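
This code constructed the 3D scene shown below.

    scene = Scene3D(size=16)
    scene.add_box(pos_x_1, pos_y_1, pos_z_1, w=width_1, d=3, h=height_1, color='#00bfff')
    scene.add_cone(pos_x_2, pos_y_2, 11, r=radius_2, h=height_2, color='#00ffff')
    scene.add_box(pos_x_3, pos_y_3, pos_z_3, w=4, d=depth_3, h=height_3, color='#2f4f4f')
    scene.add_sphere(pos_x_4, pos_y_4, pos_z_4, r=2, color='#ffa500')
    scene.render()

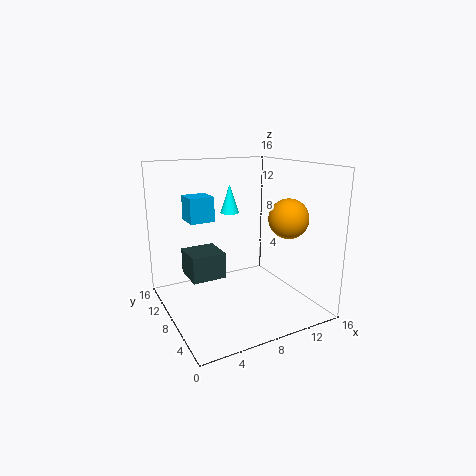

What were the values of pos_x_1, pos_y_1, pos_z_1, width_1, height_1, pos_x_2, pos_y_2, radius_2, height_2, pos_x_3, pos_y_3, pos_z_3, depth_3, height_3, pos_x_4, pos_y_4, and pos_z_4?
pos_x_1 = 4; pos_y_1 = 12; pos_z_1 = 9; width_1 = 3; height_1 = 3; pos_x_2 = 7; pos_y_2 = 8; radius_2 = 1; height_2 = 3; pos_x_3 = 3; pos_y_3 = 9; pos_z_3 = 3; depth_3 = 4; height_3 = 3; pos_x_4 = 11; pos_y_4 = 3; pos_z_4 = 11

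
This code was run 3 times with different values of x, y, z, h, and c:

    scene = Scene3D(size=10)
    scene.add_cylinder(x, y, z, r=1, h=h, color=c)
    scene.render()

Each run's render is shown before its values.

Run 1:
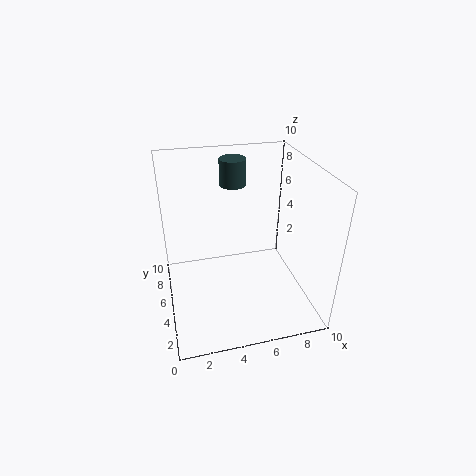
x = 5.5, y = 8.5, z = 7.5, h = 2, c = 'darkslategray'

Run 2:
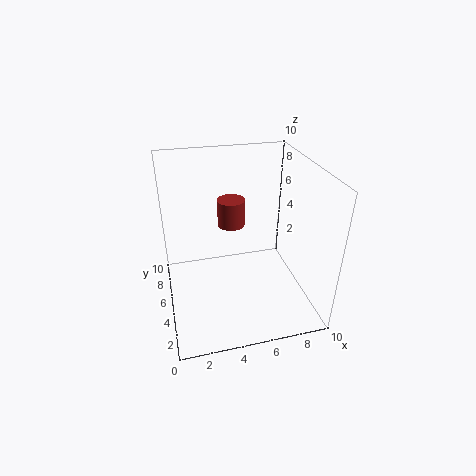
x = 5, y = 7, z = 5, h = 2, c = 'brown'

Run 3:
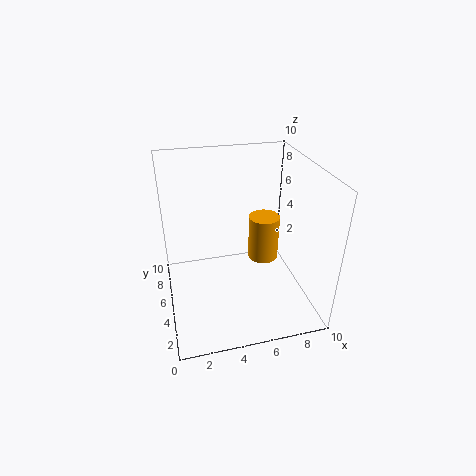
x = 6.5, y = 4, z = 4, h = 3, c = 'orange'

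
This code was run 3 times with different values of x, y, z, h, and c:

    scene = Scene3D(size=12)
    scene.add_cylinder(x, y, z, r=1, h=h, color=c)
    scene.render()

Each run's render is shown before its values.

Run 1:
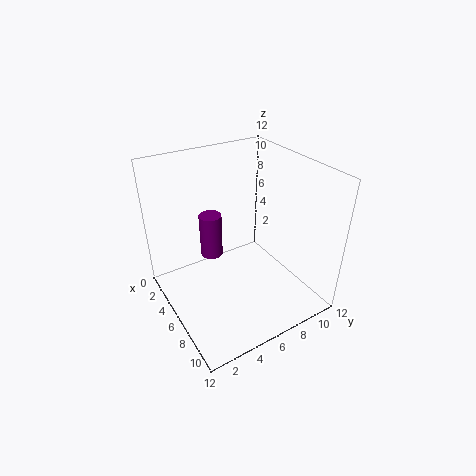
x = 3, y = 5, z = 3, h = 4, c = 'purple'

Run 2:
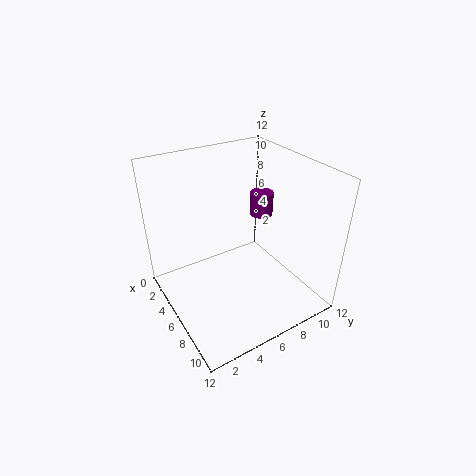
x = 5, y = 9, z = 7, h = 2, c = 'purple'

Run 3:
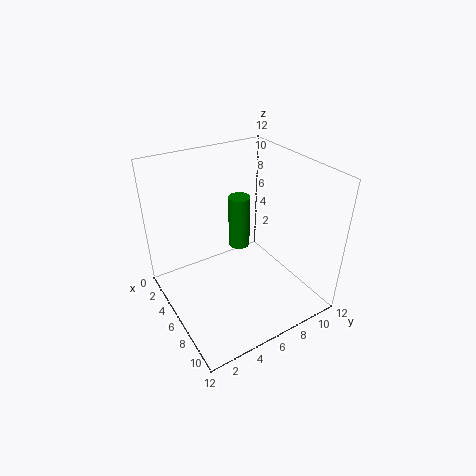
x = 3, y = 8, z = 3, h = 5, c = 'green'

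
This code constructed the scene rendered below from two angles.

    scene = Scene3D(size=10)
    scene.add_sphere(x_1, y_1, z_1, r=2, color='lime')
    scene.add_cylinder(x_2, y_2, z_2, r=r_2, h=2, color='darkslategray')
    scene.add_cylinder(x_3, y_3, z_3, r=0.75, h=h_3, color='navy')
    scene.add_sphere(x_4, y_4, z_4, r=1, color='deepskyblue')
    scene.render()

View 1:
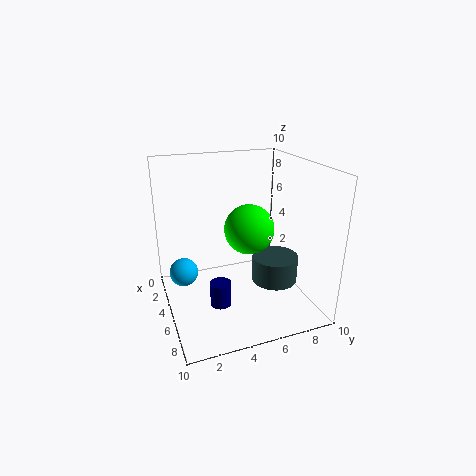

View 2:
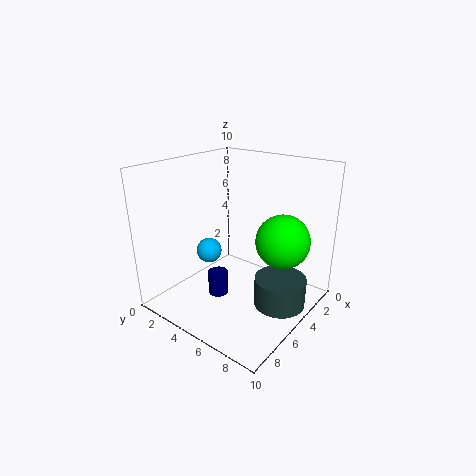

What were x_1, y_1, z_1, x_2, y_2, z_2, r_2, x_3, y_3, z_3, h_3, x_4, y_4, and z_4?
x_1 = 2.25, y_1 = 7, z_1 = 4.25, x_2 = 4.5, y_2 = 8.25, z_2 = 0.75, r_2 = 1.75, x_3 = 5.5, y_3 = 3.5, z_3 = 0.25, h_3 = 1.75, x_4 = 4, y_4 = 1.25, z_4 = 2.5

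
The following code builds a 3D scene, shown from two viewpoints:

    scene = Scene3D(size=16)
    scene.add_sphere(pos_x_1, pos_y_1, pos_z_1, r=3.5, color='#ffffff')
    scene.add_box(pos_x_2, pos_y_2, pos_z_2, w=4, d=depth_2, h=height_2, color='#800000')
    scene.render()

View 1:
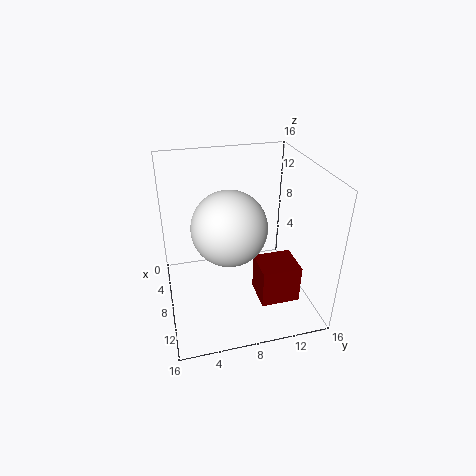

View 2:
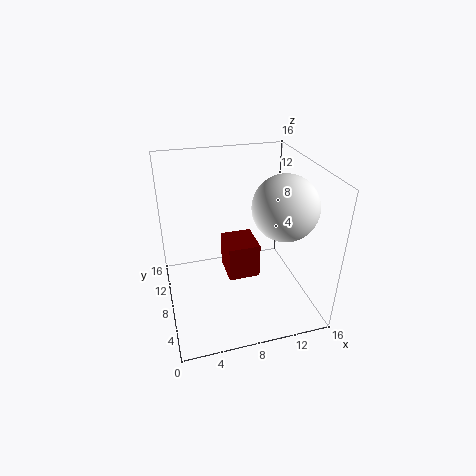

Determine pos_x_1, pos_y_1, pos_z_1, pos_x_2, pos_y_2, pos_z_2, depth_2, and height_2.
pos_x_1 = 12.5, pos_y_1 = 6, pos_z_1 = 12, pos_x_2 = 7.5, pos_y_2 = 10, pos_z_2 = 0.5, depth_2 = 4.5, height_2 = 4.5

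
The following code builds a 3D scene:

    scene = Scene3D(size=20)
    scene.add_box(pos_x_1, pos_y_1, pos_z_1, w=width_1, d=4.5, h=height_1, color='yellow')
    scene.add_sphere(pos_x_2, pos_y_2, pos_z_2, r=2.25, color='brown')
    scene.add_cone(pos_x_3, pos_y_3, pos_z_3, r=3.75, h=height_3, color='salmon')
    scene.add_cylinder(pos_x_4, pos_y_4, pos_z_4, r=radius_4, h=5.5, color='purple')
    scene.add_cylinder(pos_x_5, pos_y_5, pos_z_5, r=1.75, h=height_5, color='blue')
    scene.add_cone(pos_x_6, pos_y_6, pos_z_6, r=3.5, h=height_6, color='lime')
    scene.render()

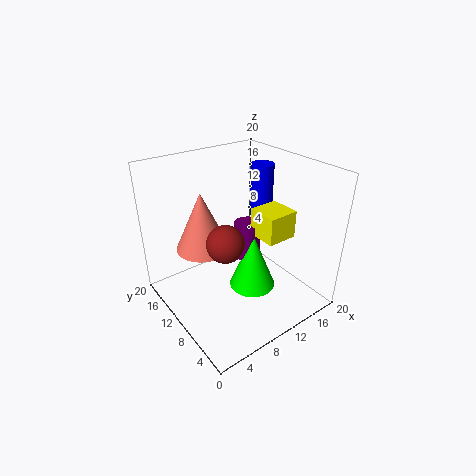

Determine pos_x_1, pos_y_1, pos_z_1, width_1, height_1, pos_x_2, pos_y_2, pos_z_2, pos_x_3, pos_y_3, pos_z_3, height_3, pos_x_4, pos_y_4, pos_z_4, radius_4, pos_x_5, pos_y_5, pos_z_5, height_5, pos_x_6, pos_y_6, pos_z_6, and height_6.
pos_x_1 = 13, pos_y_1 = 6.5, pos_z_1 = 9.25, width_1 = 4.5, height_1 = 4, pos_x_2 = 5, pos_y_2 = 5.75, pos_z_2 = 13, pos_x_3 = 6.25, pos_y_3 = 13.25, pos_z_3 = 8.25, height_3 = 8.25, pos_x_4 = 13.25, pos_y_4 = 12, pos_z_4 = 5, radius_4 = 2, pos_x_5 = 17.75, pos_y_5 = 14.25, pos_z_5 = 9.75, height_5 = 8.25, pos_x_6 = 13, pos_y_6 = 10.25, pos_z_6 = 0.5, height_6 = 8.75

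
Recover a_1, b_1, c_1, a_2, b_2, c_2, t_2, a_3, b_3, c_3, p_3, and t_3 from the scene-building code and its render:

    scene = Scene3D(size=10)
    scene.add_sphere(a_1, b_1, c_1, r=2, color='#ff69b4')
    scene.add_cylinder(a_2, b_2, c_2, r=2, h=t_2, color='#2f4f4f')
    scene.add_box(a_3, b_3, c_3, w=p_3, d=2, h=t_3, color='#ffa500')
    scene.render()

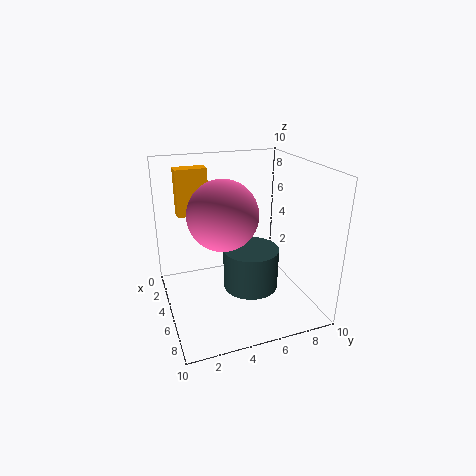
a_1 = 8, b_1 = 3, c_1 = 8, a_2 = 5, b_2 = 6, c_2 = 1, t_2 = 3, a_3 = 4, b_3 = 1, c_3 = 7, p_3 = 1, t_3 = 3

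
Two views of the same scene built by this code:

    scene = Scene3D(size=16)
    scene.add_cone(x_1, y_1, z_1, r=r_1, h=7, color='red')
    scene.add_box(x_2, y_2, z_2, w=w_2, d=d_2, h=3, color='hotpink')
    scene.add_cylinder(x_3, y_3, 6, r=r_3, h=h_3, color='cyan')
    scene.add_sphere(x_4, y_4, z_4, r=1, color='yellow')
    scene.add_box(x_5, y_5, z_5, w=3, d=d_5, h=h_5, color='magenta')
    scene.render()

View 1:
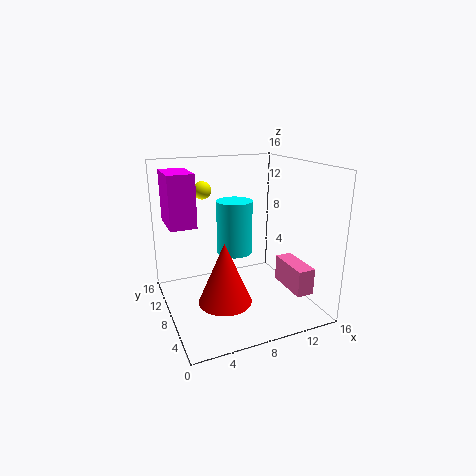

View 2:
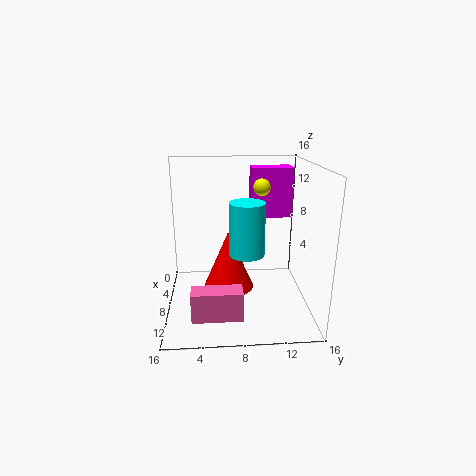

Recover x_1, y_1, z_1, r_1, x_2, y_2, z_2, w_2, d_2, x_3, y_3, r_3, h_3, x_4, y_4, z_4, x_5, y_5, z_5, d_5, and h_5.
x_1 = 6; y_1 = 7; z_1 = 1; r_1 = 3; x_2 = 13; y_2 = 3; z_2 = 2; w_2 = 2; d_2 = 5; x_3 = 8; y_3 = 9; r_3 = 2; h_3 = 6; x_4 = 5; y_4 = 11; z_4 = 13; x_5 = 1; y_5 = 10; z_5 = 9; d_5 = 5; h_5 = 6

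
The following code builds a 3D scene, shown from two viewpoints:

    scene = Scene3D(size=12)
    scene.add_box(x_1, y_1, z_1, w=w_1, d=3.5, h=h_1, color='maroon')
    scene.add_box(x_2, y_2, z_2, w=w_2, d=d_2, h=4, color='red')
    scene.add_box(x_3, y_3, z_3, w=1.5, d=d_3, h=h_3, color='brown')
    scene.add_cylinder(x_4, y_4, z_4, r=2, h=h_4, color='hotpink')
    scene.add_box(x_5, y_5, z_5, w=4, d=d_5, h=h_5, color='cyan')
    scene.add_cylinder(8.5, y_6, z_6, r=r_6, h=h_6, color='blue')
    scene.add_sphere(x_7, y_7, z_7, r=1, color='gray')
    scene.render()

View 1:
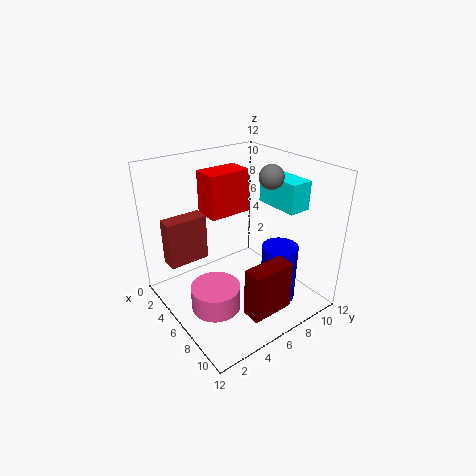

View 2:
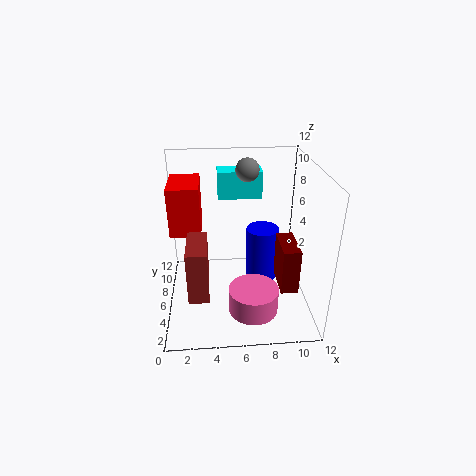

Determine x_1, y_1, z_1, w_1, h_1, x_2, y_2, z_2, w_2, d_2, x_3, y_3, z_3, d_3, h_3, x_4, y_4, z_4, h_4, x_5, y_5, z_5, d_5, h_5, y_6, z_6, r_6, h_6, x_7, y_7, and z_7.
x_1 = 9.5; y_1 = 4; z_1 = 1.5; w_1 = 1.5; h_1 = 4; x_2 = 0.5; y_2 = 5.5; z_2 = 6.5; w_2 = 2.5; d_2 = 4; x_3 = 2; y_3 = 1; z_3 = 3.5; d_3 = 3.5; h_3 = 4; x_4 = 7; y_4 = 3; z_4 = 1; h_4 = 2; x_5 = 4.5; y_5 = 9.5; z_5 = 8; d_5 = 2; h_5 = 2.5; y_6 = 8.5; z_6 = 0.5; r_6 = 1.5; h_6 = 5; x_7 = 7; y_7 = 8.5; z_7 = 11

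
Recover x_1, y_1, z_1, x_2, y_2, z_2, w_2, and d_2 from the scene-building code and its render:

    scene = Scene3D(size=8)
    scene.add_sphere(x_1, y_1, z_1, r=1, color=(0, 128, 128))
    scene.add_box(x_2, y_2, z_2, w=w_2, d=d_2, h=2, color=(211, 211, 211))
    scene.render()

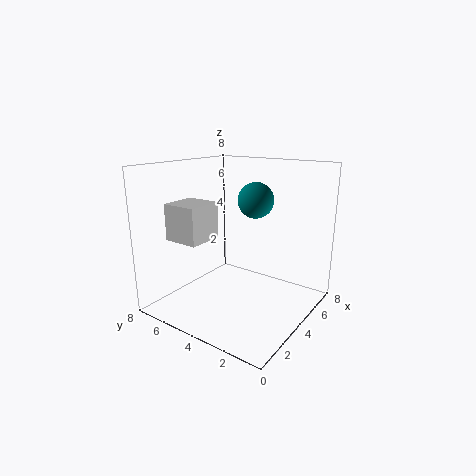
x_1 = 5
y_1 = 3.5
z_1 = 6
x_2 = 1.5
y_2 = 5
z_2 = 4
w_2 = 2
d_2 = 2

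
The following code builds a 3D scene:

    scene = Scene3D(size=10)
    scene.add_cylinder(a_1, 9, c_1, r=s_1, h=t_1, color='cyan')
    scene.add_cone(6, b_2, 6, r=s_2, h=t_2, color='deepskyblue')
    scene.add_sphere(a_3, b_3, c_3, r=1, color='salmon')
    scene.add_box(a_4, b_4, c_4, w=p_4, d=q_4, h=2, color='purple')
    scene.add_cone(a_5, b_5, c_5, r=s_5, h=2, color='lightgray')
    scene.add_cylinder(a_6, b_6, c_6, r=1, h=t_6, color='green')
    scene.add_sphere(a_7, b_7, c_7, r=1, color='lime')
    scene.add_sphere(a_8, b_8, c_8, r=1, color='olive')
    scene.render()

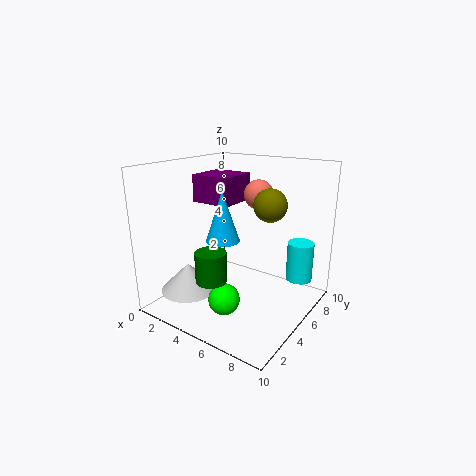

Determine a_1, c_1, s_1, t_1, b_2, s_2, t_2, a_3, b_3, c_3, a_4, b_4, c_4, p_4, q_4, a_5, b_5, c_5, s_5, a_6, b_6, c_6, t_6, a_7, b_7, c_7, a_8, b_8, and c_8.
a_1 = 8; c_1 = 1; s_1 = 1; t_1 = 3; b_2 = 2; s_2 = 1; t_2 = 3; a_3 = 6; b_3 = 6; c_3 = 8; a_4 = 1; b_4 = 5; c_4 = 7; p_4 = 3; q_4 = 3; a_5 = 2; b_5 = 3; c_5 = 1; s_5 = 2; a_6 = 5; b_6 = 2; c_6 = 3; t_6 = 2; a_7 = 6; b_7 = 2; c_7 = 2; a_8 = 8; b_8 = 4; c_8 = 8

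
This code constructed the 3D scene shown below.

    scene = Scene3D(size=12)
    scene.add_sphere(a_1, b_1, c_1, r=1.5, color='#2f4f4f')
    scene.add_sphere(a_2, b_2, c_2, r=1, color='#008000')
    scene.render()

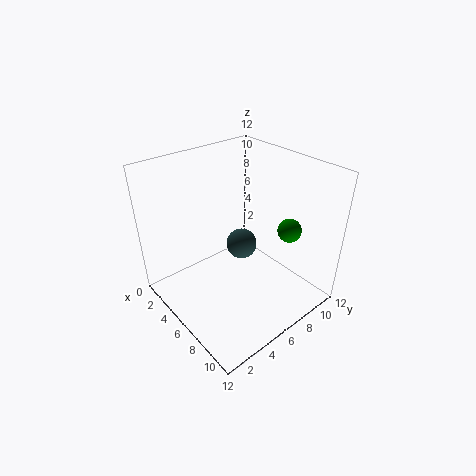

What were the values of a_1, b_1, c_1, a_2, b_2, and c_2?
a_1 = 3, b_1 = 9, c_1 = 2.5, a_2 = 8.5, b_2 = 9.5, c_2 = 6.5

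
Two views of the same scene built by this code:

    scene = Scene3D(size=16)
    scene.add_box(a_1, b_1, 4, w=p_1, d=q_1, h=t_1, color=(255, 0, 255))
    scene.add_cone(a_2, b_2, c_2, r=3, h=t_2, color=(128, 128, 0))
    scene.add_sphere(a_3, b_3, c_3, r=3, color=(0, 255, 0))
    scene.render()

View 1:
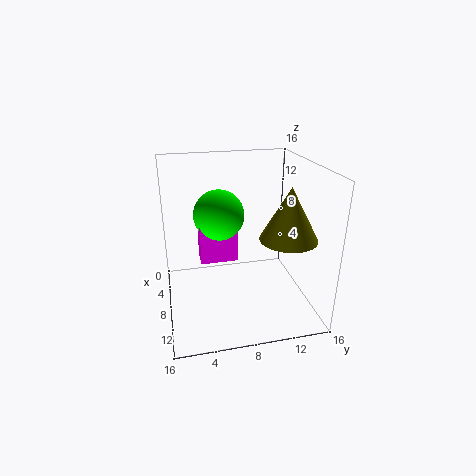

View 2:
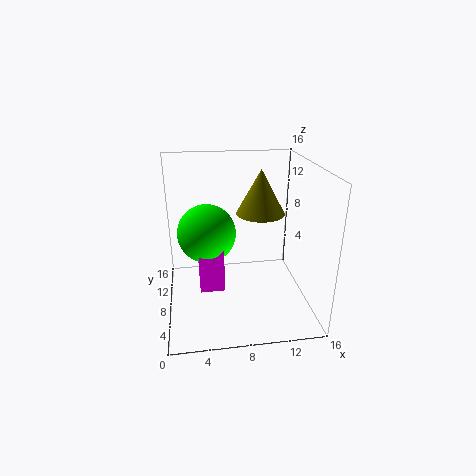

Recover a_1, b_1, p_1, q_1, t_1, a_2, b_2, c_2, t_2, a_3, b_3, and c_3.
a_1 = 3.5, b_1 = 4, p_1 = 2.5, q_1 = 4.5, t_1 = 5.5, a_2 = 11.5, b_2 = 12.5, c_2 = 9, t_2 = 5.5, a_3 = 4.5, b_3 = 6.5, c_3 = 9.5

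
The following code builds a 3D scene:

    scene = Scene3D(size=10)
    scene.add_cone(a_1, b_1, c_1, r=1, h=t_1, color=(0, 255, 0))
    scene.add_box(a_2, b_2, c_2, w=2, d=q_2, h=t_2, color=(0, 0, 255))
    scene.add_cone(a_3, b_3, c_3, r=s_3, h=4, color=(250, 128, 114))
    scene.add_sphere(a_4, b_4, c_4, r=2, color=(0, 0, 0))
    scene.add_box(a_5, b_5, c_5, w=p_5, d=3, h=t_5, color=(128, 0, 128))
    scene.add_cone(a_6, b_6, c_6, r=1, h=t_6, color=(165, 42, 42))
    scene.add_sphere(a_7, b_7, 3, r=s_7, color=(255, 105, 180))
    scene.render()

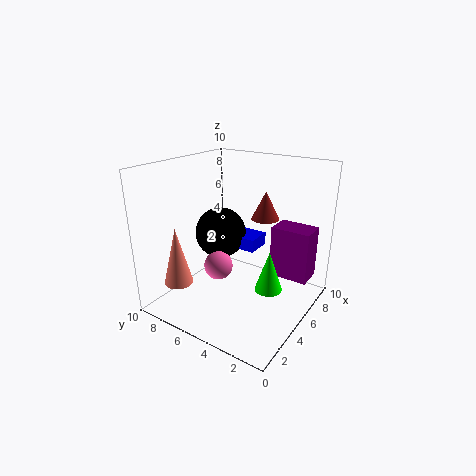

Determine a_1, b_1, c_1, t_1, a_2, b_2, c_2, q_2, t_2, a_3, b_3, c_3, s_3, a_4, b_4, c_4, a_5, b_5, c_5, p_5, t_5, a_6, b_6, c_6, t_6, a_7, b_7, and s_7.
a_1 = 6; b_1 = 3; c_1 = 1; t_1 = 3; a_2 = 7; b_2 = 5; c_2 = 3; q_2 = 2; t_2 = 1; a_3 = 2; b_3 = 8; c_3 = 2; s_3 = 1; a_4 = 7; b_4 = 8; c_4 = 4; a_5 = 8; b_5 = 1; c_5 = 1; p_5 = 2; t_5 = 4; a_6 = 7; b_6 = 4; c_6 = 6; t_6 = 2; a_7 = 4; b_7 = 6; s_7 = 1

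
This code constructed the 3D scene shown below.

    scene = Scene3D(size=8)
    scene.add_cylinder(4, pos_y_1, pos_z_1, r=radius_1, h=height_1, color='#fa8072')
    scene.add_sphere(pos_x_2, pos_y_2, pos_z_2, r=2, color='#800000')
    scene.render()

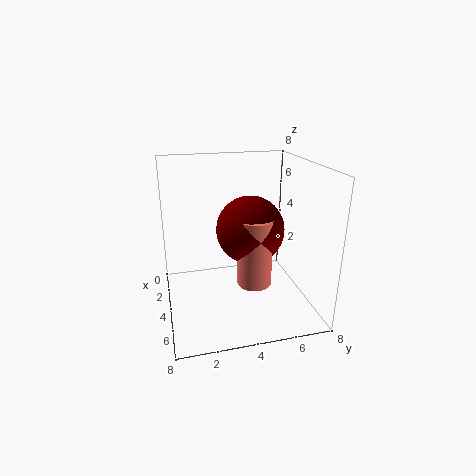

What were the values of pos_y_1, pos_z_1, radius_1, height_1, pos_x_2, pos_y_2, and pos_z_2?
pos_y_1 = 5
pos_z_1 = 1
radius_1 = 1
height_1 = 4
pos_x_2 = 3
pos_y_2 = 5
pos_z_2 = 4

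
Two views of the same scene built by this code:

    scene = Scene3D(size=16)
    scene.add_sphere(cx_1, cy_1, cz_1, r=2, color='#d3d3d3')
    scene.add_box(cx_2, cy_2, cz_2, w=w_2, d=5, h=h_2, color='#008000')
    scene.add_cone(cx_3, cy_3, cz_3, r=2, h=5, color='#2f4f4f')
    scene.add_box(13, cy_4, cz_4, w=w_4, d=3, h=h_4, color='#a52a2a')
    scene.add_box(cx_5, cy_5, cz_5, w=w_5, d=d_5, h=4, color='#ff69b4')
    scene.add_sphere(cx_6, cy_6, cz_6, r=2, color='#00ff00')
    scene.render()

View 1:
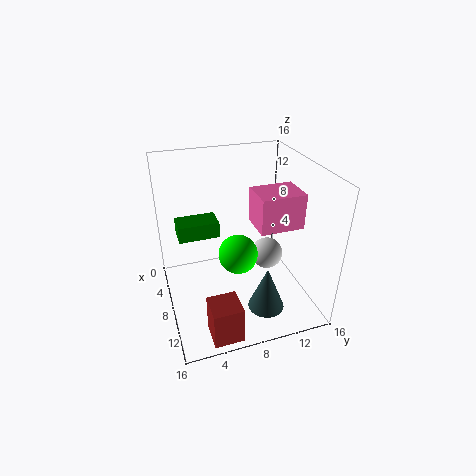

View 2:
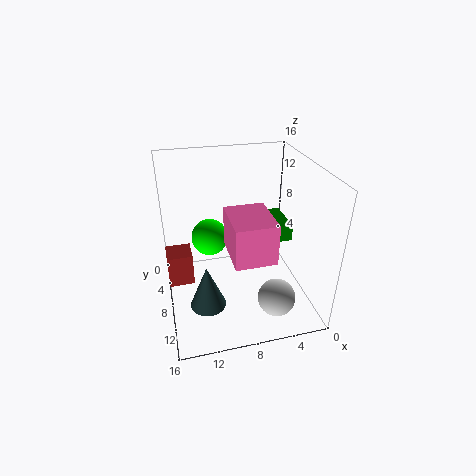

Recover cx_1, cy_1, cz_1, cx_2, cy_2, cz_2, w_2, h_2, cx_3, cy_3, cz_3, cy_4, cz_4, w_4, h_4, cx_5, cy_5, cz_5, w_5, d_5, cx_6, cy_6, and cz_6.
cx_1 = 5; cy_1 = 13; cz_1 = 3; cx_2 = 1; cy_2 = 2; cz_2 = 6; w_2 = 3; h_2 = 2; cx_3 = 12; cy_3 = 10; cz_3 = 1; cy_4 = 3; cz_4 = 1; w_4 = 3; h_4 = 4; cx_5 = 6; cy_5 = 10; cz_5 = 9; w_5 = 4; d_5 = 5; cx_6 = 11; cy_6 = 7; cz_6 = 8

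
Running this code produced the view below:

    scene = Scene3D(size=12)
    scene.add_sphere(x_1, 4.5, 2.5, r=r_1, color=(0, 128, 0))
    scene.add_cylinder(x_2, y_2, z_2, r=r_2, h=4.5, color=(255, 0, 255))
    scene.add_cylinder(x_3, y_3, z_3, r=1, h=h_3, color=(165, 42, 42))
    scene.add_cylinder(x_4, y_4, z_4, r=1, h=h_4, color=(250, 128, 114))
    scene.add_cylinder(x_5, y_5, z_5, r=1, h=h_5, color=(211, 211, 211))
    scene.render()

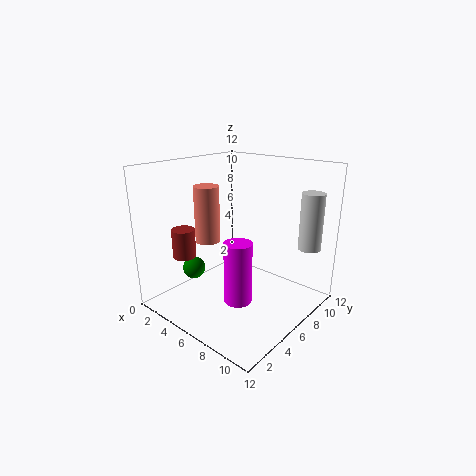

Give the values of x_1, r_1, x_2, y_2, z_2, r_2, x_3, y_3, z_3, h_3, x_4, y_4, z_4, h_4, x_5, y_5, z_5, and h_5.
x_1 = 2; r_1 = 1; x_2 = 9; y_2 = 2.5; z_2 = 3; r_2 = 1; x_3 = 2; y_3 = 3.5; z_3 = 4; h_3 = 2.5; x_4 = 4.5; y_4 = 4; z_4 = 6; h_4 = 4.5; x_5 = 10; y_5 = 11; z_5 = 4.5; h_5 = 5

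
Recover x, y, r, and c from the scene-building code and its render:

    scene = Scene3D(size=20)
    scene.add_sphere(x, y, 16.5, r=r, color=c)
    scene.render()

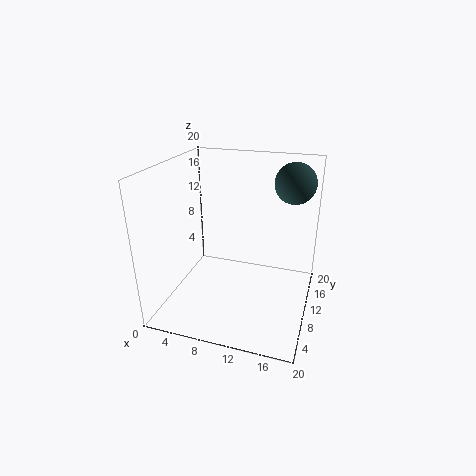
x = 16.5; y = 16.5; r = 3; c = 'darkslategray'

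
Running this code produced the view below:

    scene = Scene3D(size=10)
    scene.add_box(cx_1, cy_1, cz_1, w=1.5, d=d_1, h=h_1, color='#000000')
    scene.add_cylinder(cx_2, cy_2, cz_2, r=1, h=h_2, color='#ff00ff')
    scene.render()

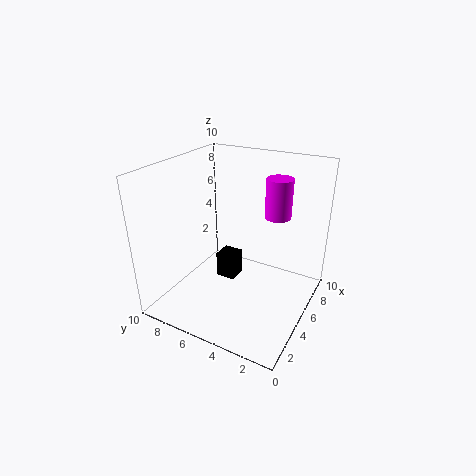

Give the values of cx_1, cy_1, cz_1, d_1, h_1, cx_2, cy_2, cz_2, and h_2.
cx_1 = 6
cy_1 = 6
cz_1 = 0.5
d_1 = 1.5
h_1 = 2
cx_2 = 8.5
cy_2 = 3.5
cz_2 = 5.5
h_2 = 3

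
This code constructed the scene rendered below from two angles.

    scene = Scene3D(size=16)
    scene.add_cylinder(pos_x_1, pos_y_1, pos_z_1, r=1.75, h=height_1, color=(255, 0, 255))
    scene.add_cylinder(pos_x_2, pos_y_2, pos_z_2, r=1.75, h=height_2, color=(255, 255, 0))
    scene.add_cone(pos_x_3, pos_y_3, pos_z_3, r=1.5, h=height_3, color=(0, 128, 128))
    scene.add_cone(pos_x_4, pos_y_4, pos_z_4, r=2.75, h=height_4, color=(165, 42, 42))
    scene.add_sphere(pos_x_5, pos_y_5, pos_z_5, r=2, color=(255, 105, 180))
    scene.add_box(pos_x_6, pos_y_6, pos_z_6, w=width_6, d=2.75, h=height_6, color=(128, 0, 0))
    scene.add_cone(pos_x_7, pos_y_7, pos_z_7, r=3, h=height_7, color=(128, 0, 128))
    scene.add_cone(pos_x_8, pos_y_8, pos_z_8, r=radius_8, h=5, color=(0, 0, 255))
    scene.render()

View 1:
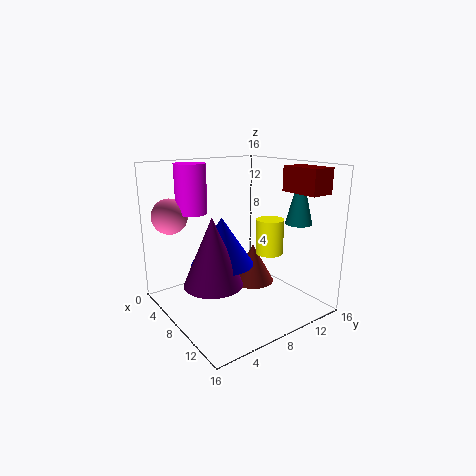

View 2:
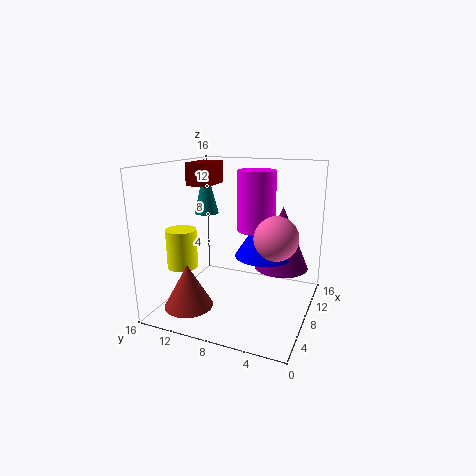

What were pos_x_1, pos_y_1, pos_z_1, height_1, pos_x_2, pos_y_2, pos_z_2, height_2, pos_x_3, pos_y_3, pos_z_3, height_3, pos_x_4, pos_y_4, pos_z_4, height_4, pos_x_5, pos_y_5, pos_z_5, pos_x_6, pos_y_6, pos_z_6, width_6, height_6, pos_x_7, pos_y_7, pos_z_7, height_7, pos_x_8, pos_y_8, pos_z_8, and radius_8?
pos_x_1 = 4; pos_y_1 = 4.5; pos_z_1 = 10.5; height_1 = 5.5; pos_x_2 = 6.25; pos_y_2 = 14.25; pos_z_2 = 4.25; height_2 = 4.5; pos_x_3 = 11.5; pos_y_3 = 13.75; pos_z_3 = 9.5; height_3 = 6; pos_x_4 = 4.75; pos_y_4 = 12.75; pos_z_4 = 0.25; height_4 = 5; pos_x_5 = 3; pos_y_5 = 2.25; pos_z_5 = 10.25; pos_x_6 = 9.75; pos_y_6 = 12.75; pos_z_6 = 13; width_6 = 4.5; height_6 = 2.75; pos_x_7 = 10; pos_y_7 = 3.5; pos_z_7 = 4.5; height_7 = 7; pos_x_8 = 9; pos_y_8 = 5.25; pos_z_8 = 6; radius_8 = 3.25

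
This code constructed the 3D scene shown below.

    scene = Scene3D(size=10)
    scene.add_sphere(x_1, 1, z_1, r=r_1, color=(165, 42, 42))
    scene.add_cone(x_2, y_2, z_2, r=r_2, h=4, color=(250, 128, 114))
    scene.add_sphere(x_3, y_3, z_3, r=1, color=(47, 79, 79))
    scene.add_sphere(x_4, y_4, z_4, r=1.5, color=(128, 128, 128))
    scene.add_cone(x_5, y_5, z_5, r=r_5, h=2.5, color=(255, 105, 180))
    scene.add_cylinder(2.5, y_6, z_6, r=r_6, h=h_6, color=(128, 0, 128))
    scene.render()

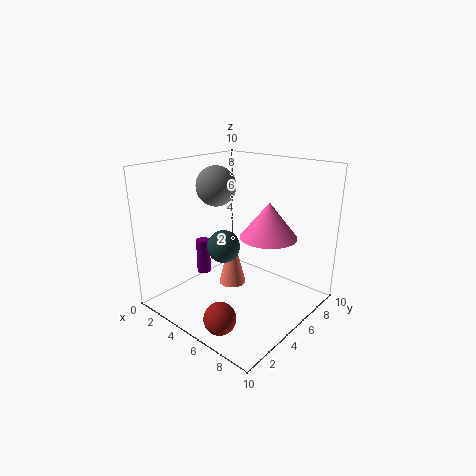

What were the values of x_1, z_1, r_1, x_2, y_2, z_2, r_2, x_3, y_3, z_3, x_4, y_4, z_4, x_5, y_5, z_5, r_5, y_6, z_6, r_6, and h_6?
x_1 = 7, z_1 = 1.5, r_1 = 1, x_2 = 4, y_2 = 5.5, z_2 = 1, r_2 = 1, x_3 = 6, y_3 = 2.5, z_3 = 5.5, x_4 = 2, y_4 = 6, z_4 = 8, x_5 = 6.5, y_5 = 6.5, z_5 = 5, r_5 = 2, y_6 = 4, z_6 = 2, r_6 = 0.5, h_6 = 2.5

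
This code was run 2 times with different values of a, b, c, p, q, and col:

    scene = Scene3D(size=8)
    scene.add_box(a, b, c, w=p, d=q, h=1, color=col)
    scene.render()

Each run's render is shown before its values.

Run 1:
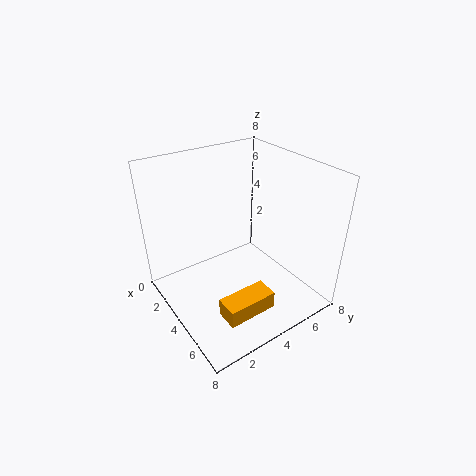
a = 5.5; b = 1.75; c = 0.75; p = 1.25; q = 2.75; col = 'orange'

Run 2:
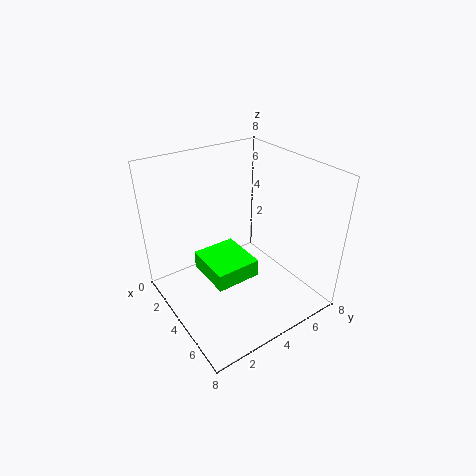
a = 2.5; b = 2; c = 2; p = 2.75; q = 2.5; col = 'lime'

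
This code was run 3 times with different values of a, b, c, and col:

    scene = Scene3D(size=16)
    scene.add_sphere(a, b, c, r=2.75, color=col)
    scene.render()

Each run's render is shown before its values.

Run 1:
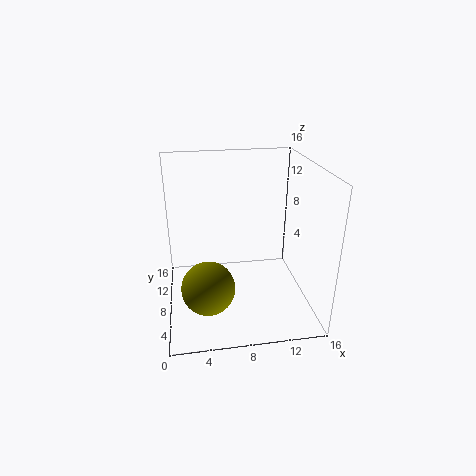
a = 4.25; b = 4; c = 4.5; col = 'olive'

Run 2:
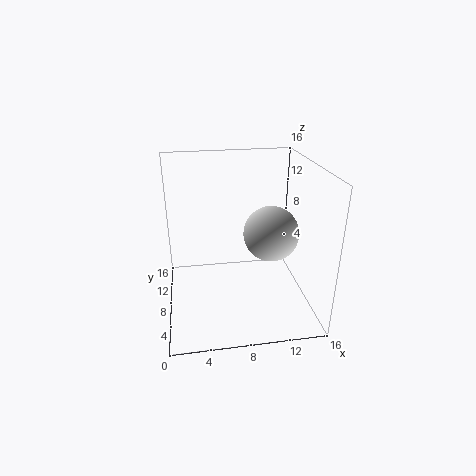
a = 10.75; b = 4.5; c = 10; col = 'lightgray'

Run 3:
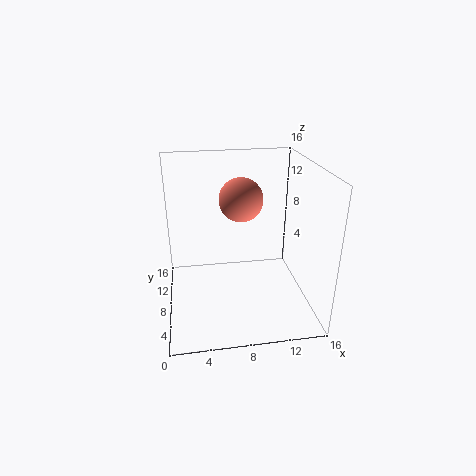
a = 9.25; b = 13.25; c = 10.5; col = 'salmon'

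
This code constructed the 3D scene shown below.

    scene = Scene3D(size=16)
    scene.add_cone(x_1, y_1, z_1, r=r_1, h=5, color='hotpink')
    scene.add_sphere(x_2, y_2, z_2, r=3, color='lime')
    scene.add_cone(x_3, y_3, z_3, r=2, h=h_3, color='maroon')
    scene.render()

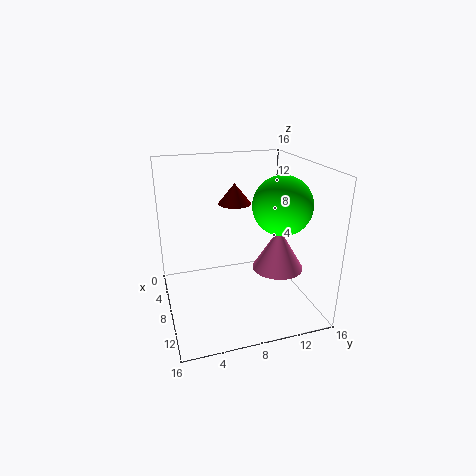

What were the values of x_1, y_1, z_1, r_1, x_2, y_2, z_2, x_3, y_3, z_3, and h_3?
x_1 = 8, y_1 = 13, z_1 = 3.5, r_1 = 3, x_2 = 11.5, y_2 = 11.5, z_2 = 12.5, x_3 = 3.5, y_3 = 9, z_3 = 10.5, h_3 = 2.5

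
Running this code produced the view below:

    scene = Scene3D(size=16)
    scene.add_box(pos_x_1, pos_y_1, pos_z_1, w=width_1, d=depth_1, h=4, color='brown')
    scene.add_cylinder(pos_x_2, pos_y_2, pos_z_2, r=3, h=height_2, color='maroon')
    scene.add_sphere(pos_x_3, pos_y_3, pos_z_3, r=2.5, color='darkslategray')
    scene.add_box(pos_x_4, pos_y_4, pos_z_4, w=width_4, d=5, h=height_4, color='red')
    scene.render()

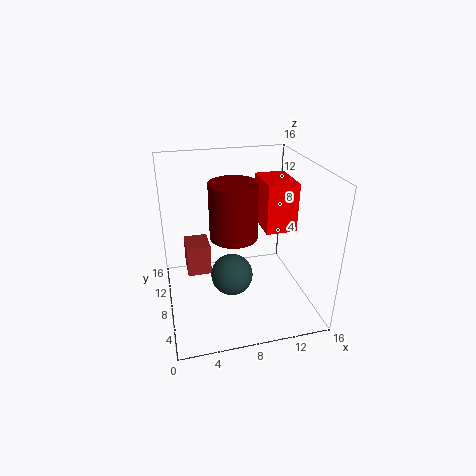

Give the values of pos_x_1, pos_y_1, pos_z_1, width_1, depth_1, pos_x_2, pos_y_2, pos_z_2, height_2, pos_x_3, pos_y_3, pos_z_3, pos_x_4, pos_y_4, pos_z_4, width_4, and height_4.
pos_x_1 = 2.5; pos_y_1 = 12; pos_z_1 = 1; width_1 = 3; depth_1 = 3.5; pos_x_2 = 8.5; pos_y_2 = 12; pos_z_2 = 6; height_2 = 7; pos_x_3 = 7.5; pos_y_3 = 9; pos_z_3 = 2.5; pos_x_4 = 11; pos_y_4 = 7; pos_z_4 = 8.5; width_4 = 3.5; height_4 = 5.5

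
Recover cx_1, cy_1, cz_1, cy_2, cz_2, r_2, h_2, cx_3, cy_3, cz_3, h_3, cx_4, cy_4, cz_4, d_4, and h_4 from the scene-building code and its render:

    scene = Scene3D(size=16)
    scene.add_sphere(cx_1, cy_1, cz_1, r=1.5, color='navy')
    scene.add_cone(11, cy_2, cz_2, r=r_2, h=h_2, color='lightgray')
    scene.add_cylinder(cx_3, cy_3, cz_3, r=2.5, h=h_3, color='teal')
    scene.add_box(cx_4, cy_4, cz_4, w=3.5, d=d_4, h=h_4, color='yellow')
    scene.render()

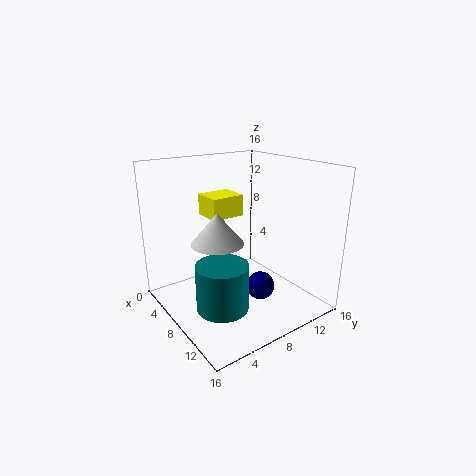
cx_1 = 11.5, cy_1 = 8.5, cz_1 = 3.5, cy_2 = 3.5, cz_2 = 9.5, r_2 = 2.5, h_2 = 3, cx_3 = 12.5, cy_3 = 3, cz_3 = 3.5, h_3 = 4.5, cx_4 = 2, cy_4 = 6.5, cz_4 = 9.5, d_4 = 4, h_4 = 2.5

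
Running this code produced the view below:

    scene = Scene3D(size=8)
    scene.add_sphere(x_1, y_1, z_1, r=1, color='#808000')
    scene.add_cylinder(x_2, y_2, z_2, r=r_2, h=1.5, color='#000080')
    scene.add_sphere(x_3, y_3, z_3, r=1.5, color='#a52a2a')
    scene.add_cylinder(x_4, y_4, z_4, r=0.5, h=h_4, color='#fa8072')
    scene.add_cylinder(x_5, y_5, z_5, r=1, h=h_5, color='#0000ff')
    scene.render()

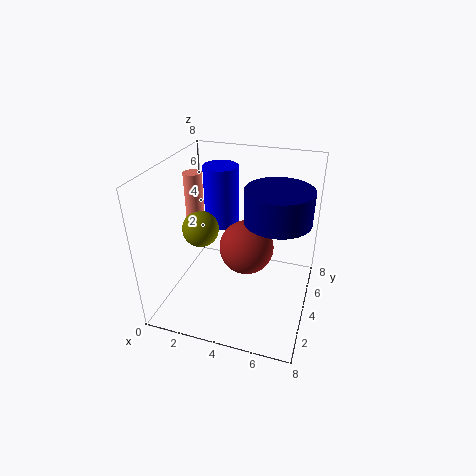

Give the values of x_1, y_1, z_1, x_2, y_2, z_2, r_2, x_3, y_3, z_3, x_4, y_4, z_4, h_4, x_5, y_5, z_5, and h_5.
x_1 = 2, y_1 = 3.5, z_1 = 4.5, x_2 = 6.5, y_2 = 2, z_2 = 6.5, r_2 = 1.5, x_3 = 4.5, y_3 = 4, z_3 = 3.5, x_4 = 1.5, y_4 = 4, z_4 = 3.5, h_4 = 4, x_5 = 2.5, y_5 = 5.5, z_5 = 4, h_5 = 3.5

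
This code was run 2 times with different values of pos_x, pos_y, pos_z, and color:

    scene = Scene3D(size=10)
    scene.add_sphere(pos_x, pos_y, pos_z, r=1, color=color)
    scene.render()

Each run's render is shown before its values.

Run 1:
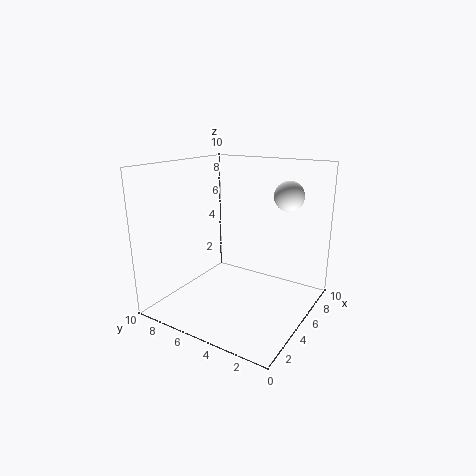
pos_x = 6.5
pos_y = 2
pos_z = 8
color = 'white'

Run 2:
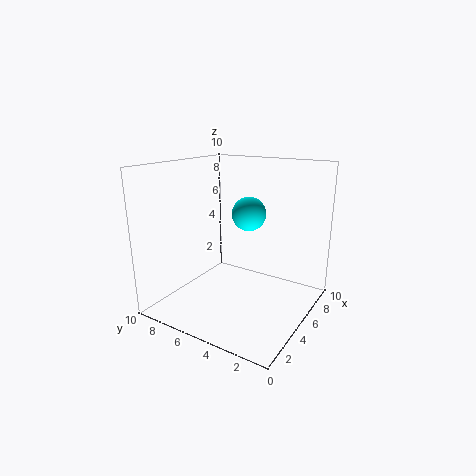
pos_x = 3
pos_y = 3
pos_z = 7.5
color = 'cyan'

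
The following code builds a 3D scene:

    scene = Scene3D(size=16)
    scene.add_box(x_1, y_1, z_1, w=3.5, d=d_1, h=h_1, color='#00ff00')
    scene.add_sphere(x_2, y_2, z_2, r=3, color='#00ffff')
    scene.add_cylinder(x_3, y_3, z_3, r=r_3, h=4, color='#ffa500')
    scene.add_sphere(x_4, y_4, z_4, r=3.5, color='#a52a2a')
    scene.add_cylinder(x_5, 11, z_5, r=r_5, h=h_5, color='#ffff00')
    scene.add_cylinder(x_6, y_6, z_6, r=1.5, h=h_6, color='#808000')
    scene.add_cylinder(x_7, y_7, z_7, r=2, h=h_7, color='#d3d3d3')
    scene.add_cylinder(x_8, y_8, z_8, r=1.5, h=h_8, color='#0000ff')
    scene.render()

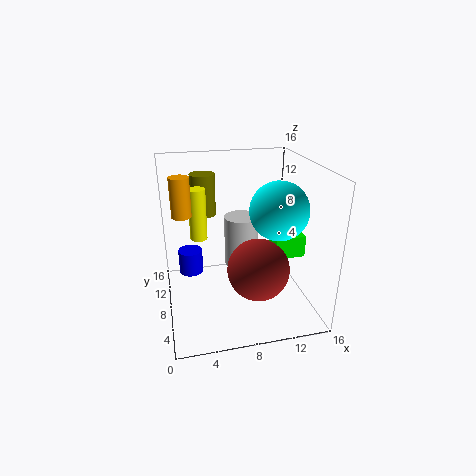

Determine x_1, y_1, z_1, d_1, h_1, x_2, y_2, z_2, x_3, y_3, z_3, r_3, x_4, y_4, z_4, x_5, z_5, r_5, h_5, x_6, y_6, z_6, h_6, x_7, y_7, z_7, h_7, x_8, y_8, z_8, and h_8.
x_1 = 12
y_1 = 6.5
z_1 = 5.5
d_1 = 2.5
h_1 = 2.5
x_2 = 11.5
y_2 = 5
z_2 = 12
x_3 = 2
y_3 = 7
z_3 = 11.5
r_3 = 1
x_4 = 10
y_4 = 6.5
z_4 = 4.5
x_5 = 4
z_5 = 7
r_5 = 1
h_5 = 6
x_6 = 5
y_6 = 13.5
z_6 = 9
h_6 = 5
x_7 = 9
y_7 = 10.5
z_7 = 3.5
h_7 = 6
x_8 = 3
y_8 = 13
z_8 = 1.5
h_8 = 3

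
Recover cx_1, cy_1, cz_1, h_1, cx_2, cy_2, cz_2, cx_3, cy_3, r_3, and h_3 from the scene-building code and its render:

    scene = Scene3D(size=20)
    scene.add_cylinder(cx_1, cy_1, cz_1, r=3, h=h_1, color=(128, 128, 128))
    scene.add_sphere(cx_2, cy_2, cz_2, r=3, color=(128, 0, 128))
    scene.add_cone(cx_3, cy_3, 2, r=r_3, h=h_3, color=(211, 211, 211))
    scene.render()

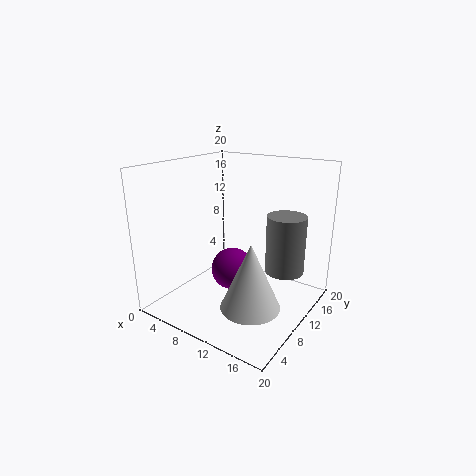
cx_1 = 14
cy_1 = 17
cz_1 = 3
h_1 = 9
cx_2 = 9
cy_2 = 10
cz_2 = 5
cx_3 = 14
cy_3 = 7
r_3 = 4
h_3 = 9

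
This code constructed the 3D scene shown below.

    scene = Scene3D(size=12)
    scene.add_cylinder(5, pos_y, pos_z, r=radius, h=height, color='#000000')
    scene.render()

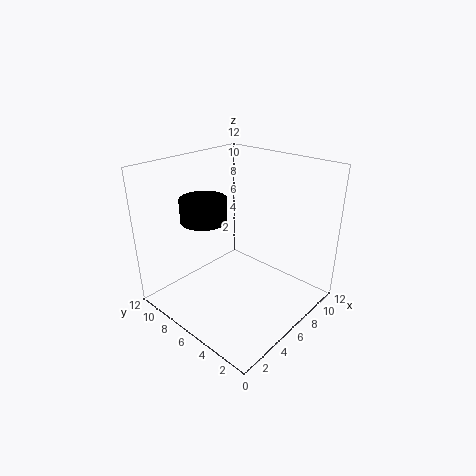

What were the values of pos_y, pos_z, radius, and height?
pos_y = 9
pos_z = 7
radius = 2
height = 2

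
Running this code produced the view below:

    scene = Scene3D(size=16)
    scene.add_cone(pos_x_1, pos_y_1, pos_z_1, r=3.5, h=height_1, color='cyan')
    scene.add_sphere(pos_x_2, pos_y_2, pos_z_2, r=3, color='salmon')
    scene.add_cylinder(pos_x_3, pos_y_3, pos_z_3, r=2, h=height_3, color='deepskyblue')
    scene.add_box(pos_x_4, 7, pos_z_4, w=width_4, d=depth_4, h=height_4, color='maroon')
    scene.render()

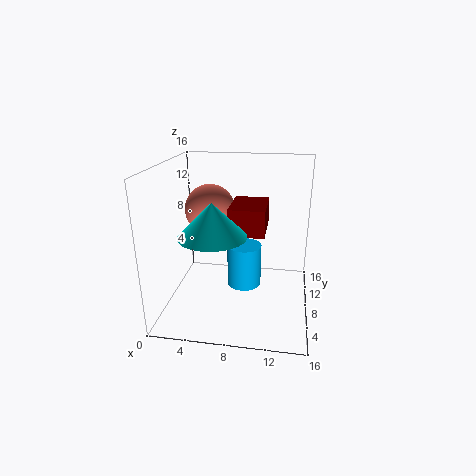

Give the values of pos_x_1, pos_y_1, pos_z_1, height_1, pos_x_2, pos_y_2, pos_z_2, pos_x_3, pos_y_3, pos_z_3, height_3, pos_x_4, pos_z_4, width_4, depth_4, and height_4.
pos_x_1 = 6, pos_y_1 = 4.5, pos_z_1 = 9.5, height_1 = 3.5, pos_x_2 = 4, pos_y_2 = 11.5, pos_z_2 = 10, pos_x_3 = 8.5, pos_y_3 = 9.5, pos_z_3 = 1.5, height_3 = 5, pos_x_4 = 7, pos_z_4 = 8.5, width_4 = 4, depth_4 = 5.5, height_4 = 3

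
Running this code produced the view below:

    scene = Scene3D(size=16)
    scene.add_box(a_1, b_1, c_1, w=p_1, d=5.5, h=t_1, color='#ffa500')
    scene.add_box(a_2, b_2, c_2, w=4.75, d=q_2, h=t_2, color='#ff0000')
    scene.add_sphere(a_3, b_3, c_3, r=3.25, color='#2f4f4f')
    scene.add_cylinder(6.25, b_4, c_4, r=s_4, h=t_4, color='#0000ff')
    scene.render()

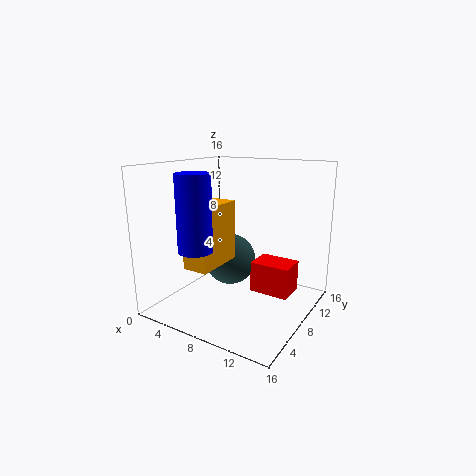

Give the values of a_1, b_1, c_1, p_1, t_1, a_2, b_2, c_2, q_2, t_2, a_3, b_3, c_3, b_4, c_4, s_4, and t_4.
a_1 = 5; b_1 = 2.25; c_1 = 5.75; p_1 = 2.75; t_1 = 6.5; a_2 = 8.25; b_2 = 10.5; c_2 = 0.5; q_2 = 3.5; t_2 = 3.75; a_3 = 4.5; b_3 = 11.75; c_3 = 3.5; b_4 = 2.75; c_4 = 7.75; s_4 = 1.75; t_4 = 7.75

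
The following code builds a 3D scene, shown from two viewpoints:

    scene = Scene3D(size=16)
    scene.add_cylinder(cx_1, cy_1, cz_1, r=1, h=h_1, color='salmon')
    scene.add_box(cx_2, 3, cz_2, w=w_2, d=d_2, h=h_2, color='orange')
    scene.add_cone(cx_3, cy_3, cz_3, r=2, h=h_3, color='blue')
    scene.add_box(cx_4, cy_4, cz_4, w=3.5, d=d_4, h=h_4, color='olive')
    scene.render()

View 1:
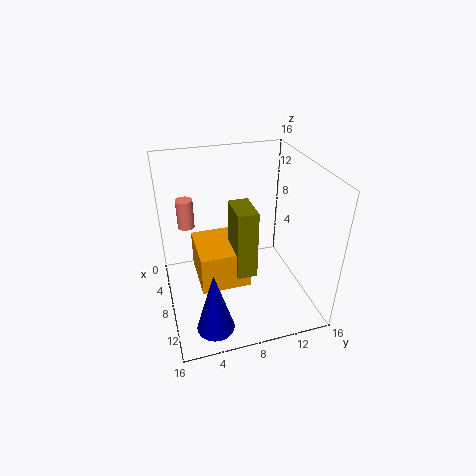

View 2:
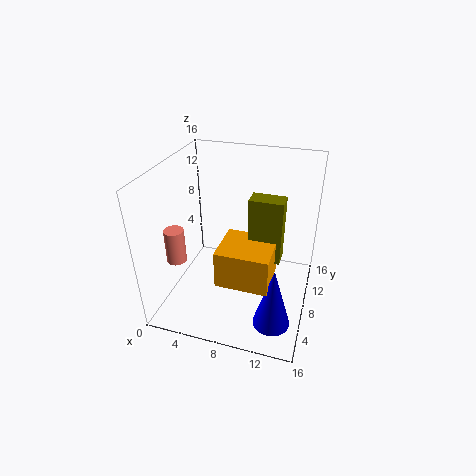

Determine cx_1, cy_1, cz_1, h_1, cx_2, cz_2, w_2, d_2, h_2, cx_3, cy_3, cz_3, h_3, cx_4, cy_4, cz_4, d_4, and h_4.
cx_1 = 3; cy_1 = 3; cz_1 = 7.5; h_1 = 3.5; cx_2 = 7; cz_2 = 5; w_2 = 5.5; d_2 = 5; h_2 = 4; cx_3 = 13; cy_3 = 4; cz_3 = 0.5; h_3 = 7; cx_4 = 9.5; cy_4 = 6.5; cz_4 = 6.5; d_4 = 2; h_4 = 7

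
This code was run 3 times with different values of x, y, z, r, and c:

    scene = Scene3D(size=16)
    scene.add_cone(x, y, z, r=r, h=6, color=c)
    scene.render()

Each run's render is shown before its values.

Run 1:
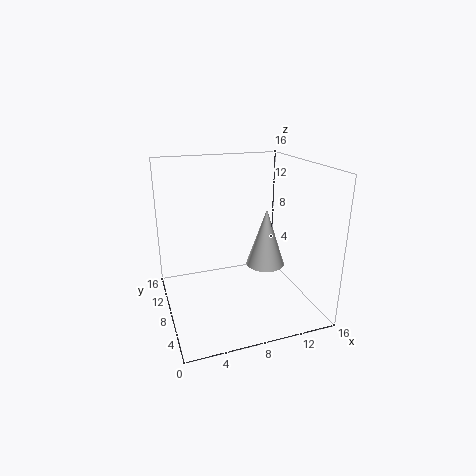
x = 10, y = 5, z = 6, r = 2, c = 'white'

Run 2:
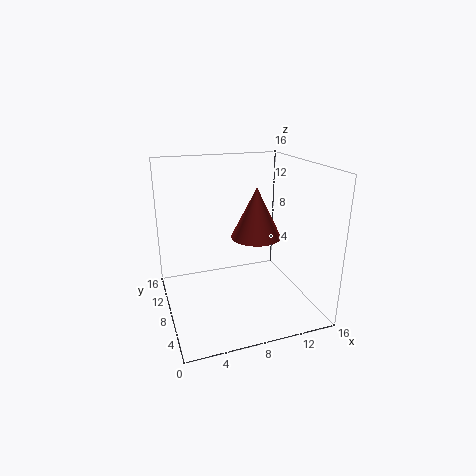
x = 11, y = 10, z = 7, r = 3, c = 'brown'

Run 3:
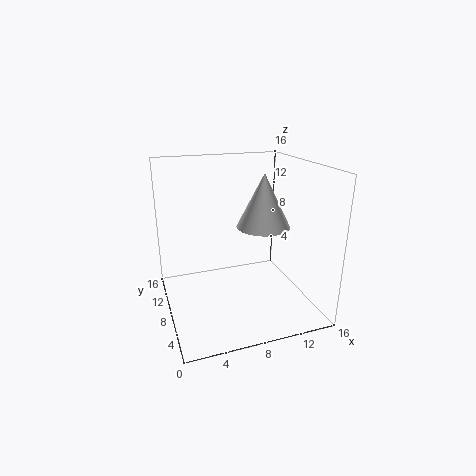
x = 11, y = 8, z = 9, r = 3, c = 'white'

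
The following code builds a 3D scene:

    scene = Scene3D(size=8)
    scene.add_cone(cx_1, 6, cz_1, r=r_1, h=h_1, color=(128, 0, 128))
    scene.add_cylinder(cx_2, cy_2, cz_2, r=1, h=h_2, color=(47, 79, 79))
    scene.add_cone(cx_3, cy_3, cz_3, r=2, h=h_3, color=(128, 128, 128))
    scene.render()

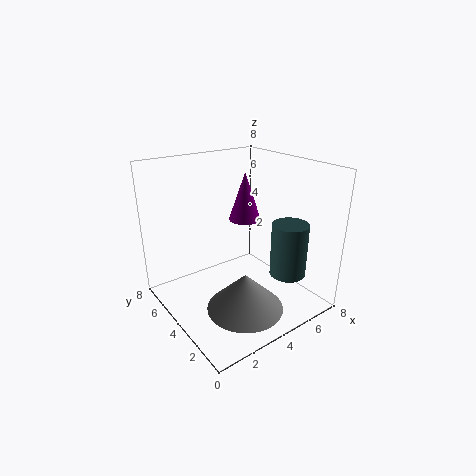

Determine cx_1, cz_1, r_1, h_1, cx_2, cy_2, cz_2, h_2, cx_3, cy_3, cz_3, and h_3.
cx_1 = 6; cz_1 = 4; r_1 = 1; h_1 = 3; cx_2 = 6; cy_2 = 2; cz_2 = 2; h_2 = 3; cx_3 = 3; cy_3 = 2; cz_3 = 1; h_3 = 2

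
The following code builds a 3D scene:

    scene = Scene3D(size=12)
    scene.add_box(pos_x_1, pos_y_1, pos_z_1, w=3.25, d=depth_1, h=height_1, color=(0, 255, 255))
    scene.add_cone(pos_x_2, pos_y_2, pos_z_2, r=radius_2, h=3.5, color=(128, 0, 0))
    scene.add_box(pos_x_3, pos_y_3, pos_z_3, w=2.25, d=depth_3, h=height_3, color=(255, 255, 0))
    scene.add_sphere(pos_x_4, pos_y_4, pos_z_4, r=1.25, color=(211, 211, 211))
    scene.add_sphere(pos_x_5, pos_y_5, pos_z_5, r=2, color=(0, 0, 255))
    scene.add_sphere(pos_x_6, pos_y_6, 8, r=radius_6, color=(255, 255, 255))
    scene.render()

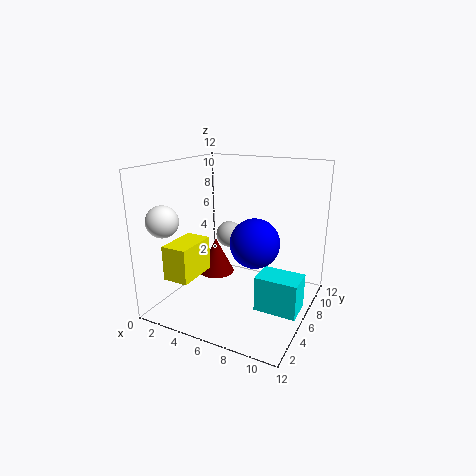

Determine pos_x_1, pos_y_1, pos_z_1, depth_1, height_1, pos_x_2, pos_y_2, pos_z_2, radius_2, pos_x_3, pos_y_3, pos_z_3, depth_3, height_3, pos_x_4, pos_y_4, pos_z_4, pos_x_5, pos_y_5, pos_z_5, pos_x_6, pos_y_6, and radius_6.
pos_x_1 = 8.75, pos_y_1 = 3.25, pos_z_1 = 1.5, depth_1 = 2.25, height_1 = 2.75, pos_x_2 = 2, pos_y_2 = 9, pos_z_2 = 0.75, radius_2 = 1.75, pos_x_3 = 0.75, pos_y_3 = 2.5, pos_z_3 = 2.5, depth_3 = 3.75, height_3 = 3, pos_x_4 = 3.25, pos_y_4 = 9.5, pos_z_4 = 4.75, pos_x_5 = 7.75, pos_y_5 = 5.5, pos_z_5 = 6, pos_x_6 = 1.75, pos_y_6 = 1.75, radius_6 = 1.25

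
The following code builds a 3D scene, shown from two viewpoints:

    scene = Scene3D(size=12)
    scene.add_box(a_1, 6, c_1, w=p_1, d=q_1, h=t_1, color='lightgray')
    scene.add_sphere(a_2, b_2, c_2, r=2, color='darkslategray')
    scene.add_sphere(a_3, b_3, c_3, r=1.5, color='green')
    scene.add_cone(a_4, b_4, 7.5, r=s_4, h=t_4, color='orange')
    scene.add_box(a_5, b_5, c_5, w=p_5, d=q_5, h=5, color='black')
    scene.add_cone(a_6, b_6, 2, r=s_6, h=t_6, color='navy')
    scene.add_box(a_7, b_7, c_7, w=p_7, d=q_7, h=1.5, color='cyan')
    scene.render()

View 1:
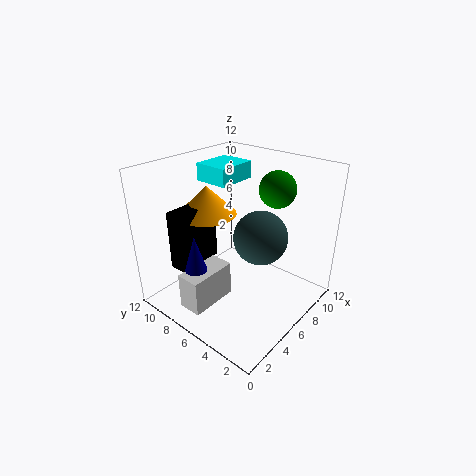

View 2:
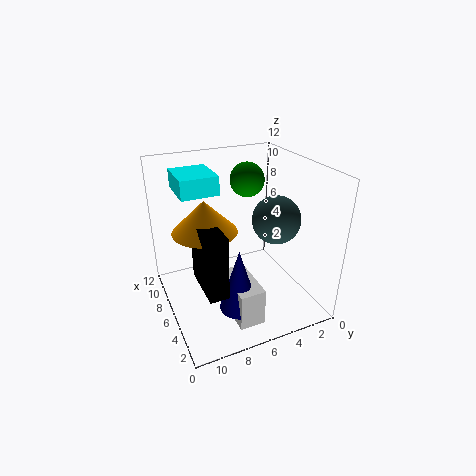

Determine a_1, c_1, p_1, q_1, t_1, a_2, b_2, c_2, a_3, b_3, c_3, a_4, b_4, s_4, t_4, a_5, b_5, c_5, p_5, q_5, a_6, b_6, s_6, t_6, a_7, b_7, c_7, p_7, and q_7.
a_1 = 1, c_1 = 1, p_1 = 4, q_1 = 2, t_1 = 3, a_2 = 5, b_2 = 3, c_2 = 7.5, a_3 = 8.5, b_3 = 4, c_3 = 10, a_4 = 5.5, b_4 = 9, s_4 = 2.5, t_4 = 2.5, a_5 = 2, b_5 = 8.5, c_5 = 3.5, p_5 = 4, q_5 = 1.5, a_6 = 2.5, b_6 = 7.5, s_6 = 1.5, t_6 = 5, a_7 = 6, b_7 = 7.5, c_7 = 10, p_7 = 3.5, q_7 = 3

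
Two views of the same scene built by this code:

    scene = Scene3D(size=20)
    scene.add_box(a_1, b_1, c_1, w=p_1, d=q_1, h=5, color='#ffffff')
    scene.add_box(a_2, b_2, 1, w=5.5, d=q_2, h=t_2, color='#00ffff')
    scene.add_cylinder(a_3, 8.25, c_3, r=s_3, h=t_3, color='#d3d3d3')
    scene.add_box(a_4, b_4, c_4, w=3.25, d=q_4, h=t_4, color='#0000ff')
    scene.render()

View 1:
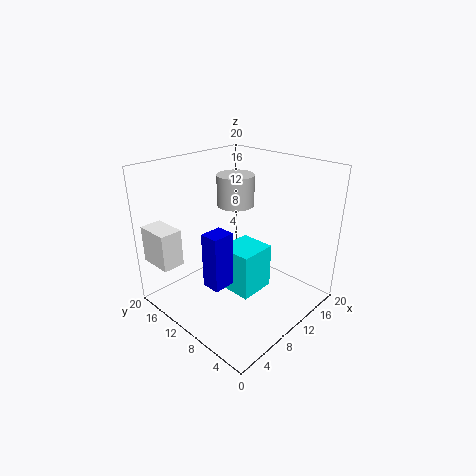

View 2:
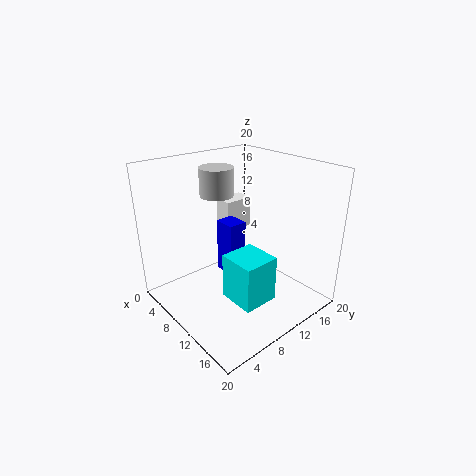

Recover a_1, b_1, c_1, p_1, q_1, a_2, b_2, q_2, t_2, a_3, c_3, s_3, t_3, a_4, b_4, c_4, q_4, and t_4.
a_1 = 0.25, b_1 = 13.75, c_1 = 7.25, p_1 = 3, q_1 = 4.75, a_2 = 9.25, b_2 = 7.75, q_2 = 5.25, t_2 = 6.75, a_3 = 7.75, c_3 = 16, s_3 = 2.25, t_3 = 3.75, a_4 = 5.5, b_4 = 9.75, c_4 = 3.25, q_4 = 2.75, t_4 = 8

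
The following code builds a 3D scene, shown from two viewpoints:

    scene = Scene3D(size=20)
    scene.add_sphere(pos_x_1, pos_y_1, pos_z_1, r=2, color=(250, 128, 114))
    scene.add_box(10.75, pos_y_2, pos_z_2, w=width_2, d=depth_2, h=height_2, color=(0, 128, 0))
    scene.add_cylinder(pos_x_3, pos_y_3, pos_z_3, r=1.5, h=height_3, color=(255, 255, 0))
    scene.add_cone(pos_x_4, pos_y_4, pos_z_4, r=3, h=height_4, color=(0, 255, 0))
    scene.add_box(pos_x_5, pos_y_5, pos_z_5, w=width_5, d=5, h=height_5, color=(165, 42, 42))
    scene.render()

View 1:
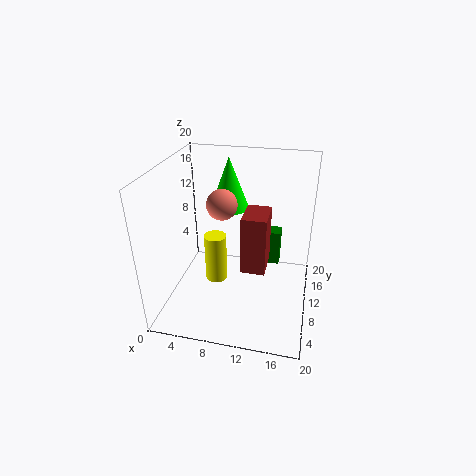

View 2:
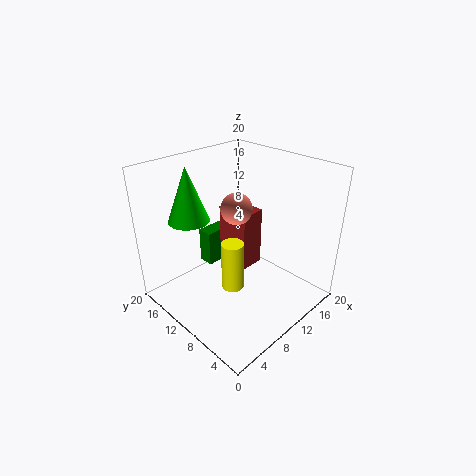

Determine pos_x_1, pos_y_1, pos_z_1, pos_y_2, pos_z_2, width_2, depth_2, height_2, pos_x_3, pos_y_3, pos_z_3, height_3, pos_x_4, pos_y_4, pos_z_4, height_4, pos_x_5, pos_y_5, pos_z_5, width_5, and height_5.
pos_x_1 = 8.25, pos_y_1 = 8.5, pos_z_1 = 15.5, pos_y_2 = 17.25, pos_z_2 = 1.5, width_2 = 4.5, depth_2 = 2.5, height_2 = 5.75, pos_x_3 = 7.25, pos_y_3 = 8.25, pos_z_3 = 4.25, height_3 = 6.75, pos_x_4 = 7, pos_y_4 = 17, pos_z_4 = 11.25, height_4 = 8, pos_x_5 = 10.5, pos_y_5 = 9.25, pos_z_5 = 4.75, width_5 = 3.5, height_5 = 8.5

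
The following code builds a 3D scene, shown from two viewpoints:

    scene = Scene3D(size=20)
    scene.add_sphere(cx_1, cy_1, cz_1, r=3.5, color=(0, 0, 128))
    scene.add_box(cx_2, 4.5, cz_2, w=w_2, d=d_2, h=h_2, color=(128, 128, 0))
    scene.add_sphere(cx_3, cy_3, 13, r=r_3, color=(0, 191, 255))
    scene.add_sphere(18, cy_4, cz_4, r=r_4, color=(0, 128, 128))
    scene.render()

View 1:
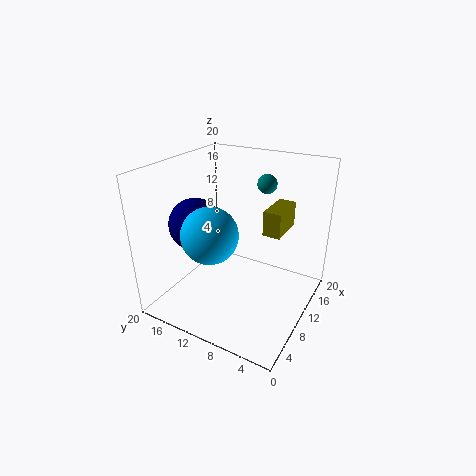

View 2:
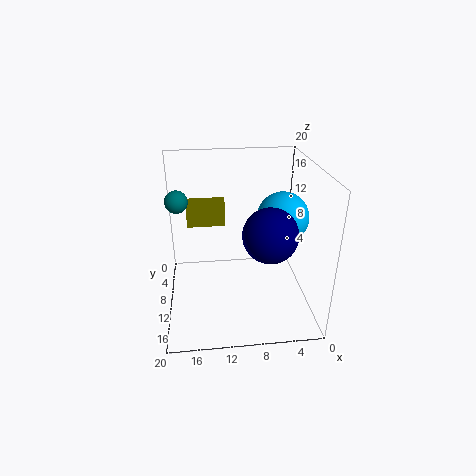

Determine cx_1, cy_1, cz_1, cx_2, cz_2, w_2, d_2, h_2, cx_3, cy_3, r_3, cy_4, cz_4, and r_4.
cx_1 = 6.5; cy_1 = 14.5; cz_1 = 12.5; cx_2 = 11.5; cz_2 = 10.5; w_2 = 5.5; d_2 = 2.5; h_2 = 3.5; cx_3 = 4; cy_3 = 10.5; r_3 = 3.5; cy_4 = 9.5; cz_4 = 15.5; r_4 = 1.5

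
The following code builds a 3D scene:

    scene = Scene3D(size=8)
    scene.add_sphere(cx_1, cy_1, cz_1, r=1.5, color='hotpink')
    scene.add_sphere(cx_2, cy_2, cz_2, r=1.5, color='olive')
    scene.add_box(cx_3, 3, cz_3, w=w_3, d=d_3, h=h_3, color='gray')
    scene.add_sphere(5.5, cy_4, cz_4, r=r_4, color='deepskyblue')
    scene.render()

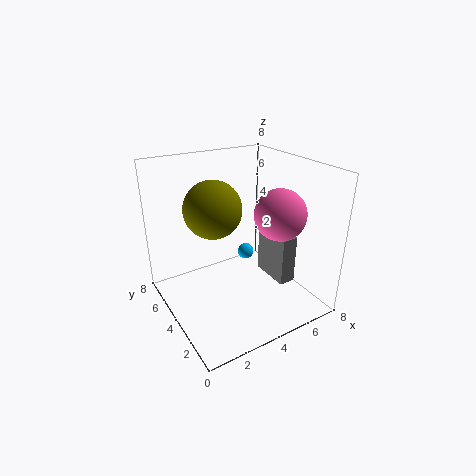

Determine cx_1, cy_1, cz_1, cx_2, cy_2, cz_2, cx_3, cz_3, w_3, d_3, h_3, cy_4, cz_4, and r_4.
cx_1 = 6.5, cy_1 = 3.5, cz_1 = 5, cx_2 = 2.5, cy_2 = 4, cz_2 = 6, cx_3 = 6.5, cz_3 = 0.5, w_3 = 1, d_3 = 2.5, h_3 = 3, cy_4 = 5.5, cz_4 = 2, r_4 = 0.5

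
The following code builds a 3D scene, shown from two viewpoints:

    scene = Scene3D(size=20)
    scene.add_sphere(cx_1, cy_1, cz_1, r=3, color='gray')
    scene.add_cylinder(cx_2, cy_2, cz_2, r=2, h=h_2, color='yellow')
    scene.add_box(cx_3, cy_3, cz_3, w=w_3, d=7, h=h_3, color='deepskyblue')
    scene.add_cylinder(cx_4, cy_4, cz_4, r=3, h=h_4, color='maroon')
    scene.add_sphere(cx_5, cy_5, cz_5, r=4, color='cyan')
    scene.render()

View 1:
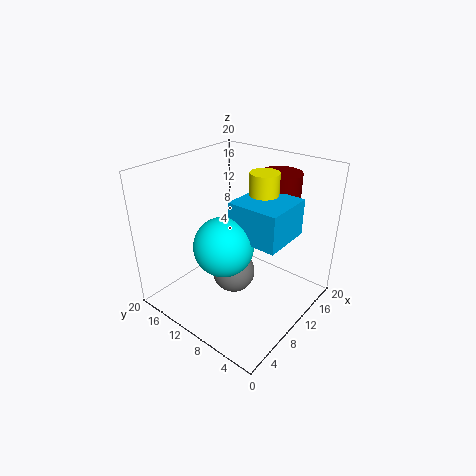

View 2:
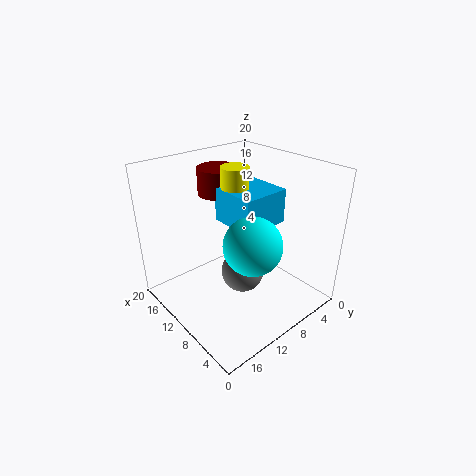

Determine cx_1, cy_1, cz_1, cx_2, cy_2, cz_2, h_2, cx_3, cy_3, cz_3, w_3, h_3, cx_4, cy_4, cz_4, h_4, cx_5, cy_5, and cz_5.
cx_1 = 9; cy_1 = 10; cz_1 = 5; cx_2 = 13; cy_2 = 8; cz_2 = 13; h_2 = 6; cx_3 = 8; cy_3 = 3; cz_3 = 11; w_3 = 7; h_3 = 5; cx_4 = 17; cy_4 = 8; cz_4 = 14; h_4 = 4; cx_5 = 7; cy_5 = 10; cz_5 = 10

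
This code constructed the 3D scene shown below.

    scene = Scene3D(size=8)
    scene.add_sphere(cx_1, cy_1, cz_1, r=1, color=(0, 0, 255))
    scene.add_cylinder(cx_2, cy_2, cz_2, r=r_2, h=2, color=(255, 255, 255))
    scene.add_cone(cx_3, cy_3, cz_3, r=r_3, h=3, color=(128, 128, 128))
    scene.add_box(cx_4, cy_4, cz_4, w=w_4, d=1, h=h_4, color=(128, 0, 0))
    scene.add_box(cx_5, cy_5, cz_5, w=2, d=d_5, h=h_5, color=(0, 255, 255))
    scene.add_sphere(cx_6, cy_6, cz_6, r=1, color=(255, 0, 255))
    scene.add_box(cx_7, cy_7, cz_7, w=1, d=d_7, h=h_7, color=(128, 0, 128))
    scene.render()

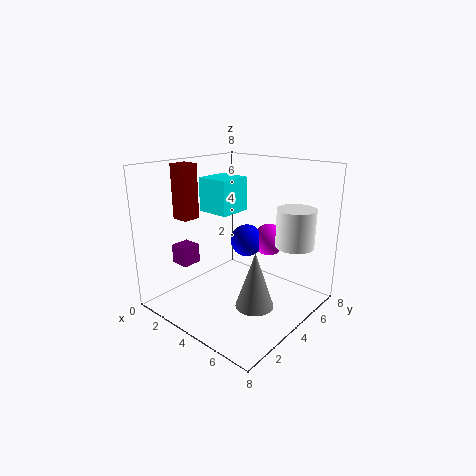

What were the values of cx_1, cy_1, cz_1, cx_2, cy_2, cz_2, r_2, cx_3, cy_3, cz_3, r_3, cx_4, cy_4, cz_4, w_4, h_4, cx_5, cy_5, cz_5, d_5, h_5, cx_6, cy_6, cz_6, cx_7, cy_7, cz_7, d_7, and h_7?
cx_1 = 3
cy_1 = 6
cz_1 = 3
cx_2 = 7
cy_2 = 5
cz_2 = 4
r_2 = 1
cx_3 = 6
cy_3 = 3
cz_3 = 1
r_3 = 1
cx_4 = 1
cy_4 = 2
cz_4 = 5
w_4 = 1
h_4 = 3
cx_5 = 1
cy_5 = 4
cz_5 = 5
d_5 = 2
h_5 = 2
cx_6 = 4
cy_6 = 7
cz_6 = 3
cx_7 = 2
cy_7 = 1
cz_7 = 3
d_7 = 1
h_7 = 1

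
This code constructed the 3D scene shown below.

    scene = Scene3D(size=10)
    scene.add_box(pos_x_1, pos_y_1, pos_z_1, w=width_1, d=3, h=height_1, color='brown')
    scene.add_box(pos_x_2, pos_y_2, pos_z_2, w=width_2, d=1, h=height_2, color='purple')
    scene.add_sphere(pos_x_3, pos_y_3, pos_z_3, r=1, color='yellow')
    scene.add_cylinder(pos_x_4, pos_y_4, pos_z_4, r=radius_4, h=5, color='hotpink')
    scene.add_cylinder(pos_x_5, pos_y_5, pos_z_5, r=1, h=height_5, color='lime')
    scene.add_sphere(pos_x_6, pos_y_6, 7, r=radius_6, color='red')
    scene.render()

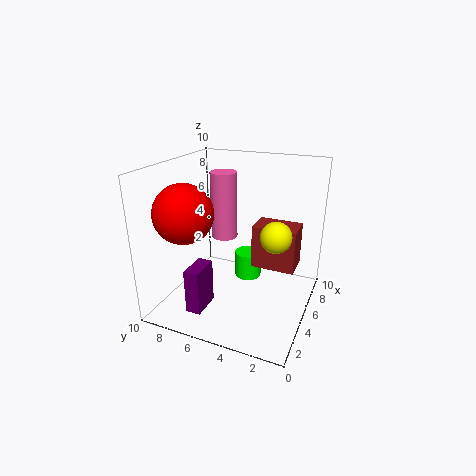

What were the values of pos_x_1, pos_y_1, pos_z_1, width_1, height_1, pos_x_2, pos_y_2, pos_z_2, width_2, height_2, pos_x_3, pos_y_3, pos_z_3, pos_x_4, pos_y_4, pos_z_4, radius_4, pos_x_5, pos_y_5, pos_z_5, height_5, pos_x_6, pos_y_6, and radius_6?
pos_x_1 = 5
pos_y_1 = 1
pos_z_1 = 3
width_1 = 2
height_1 = 3
pos_x_2 = 1
pos_y_2 = 6
pos_z_2 = 1
width_2 = 2
height_2 = 3
pos_x_3 = 4
pos_y_3 = 2
pos_z_3 = 6
pos_x_4 = 7
pos_y_4 = 7
pos_z_4 = 4
radius_4 = 1
pos_x_5 = 7
pos_y_5 = 5
pos_z_5 = 1
height_5 = 2
pos_x_6 = 3
pos_y_6 = 8
radius_6 = 2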